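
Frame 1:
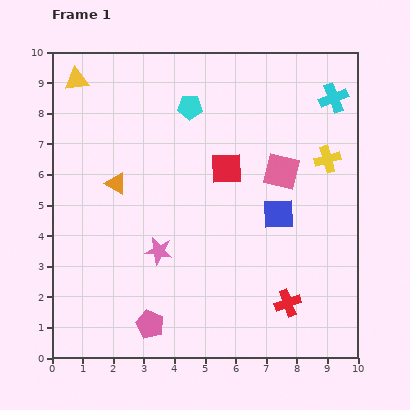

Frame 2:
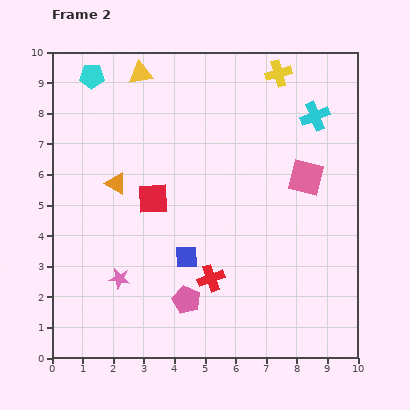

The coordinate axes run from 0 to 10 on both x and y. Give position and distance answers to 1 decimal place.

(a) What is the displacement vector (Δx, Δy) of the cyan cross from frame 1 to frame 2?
(-0.6, -0.6)

The cyan cross was at (9.2, 8.5) in frame 1 and (8.6, 7.9) in frame 2.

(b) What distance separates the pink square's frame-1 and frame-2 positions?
0.8

The pink square moved from (7.5, 6.1) to (8.3, 5.9), a distance of √(0.8² + 0.2²) ≈ 0.8.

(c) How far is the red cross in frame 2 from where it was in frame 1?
2.6

The red cross moved from (7.7, 1.8) to (5.2, 2.6), a distance of √(2.5² + 0.8²) ≈ 2.6.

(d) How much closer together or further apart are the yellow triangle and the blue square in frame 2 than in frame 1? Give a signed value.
-1.7

Distance in frame 1: 7.9. Distance in frame 2: 6.2.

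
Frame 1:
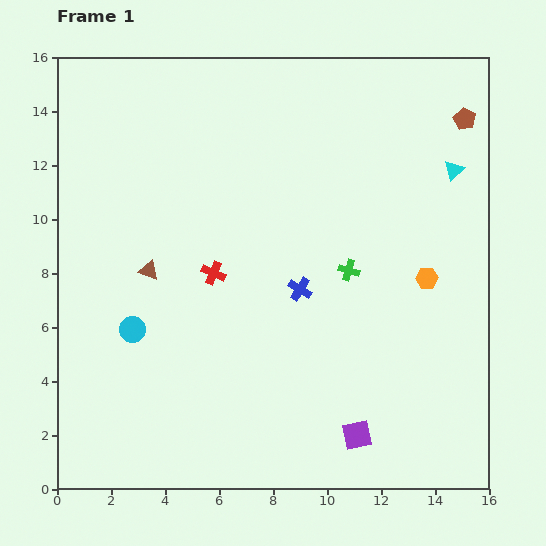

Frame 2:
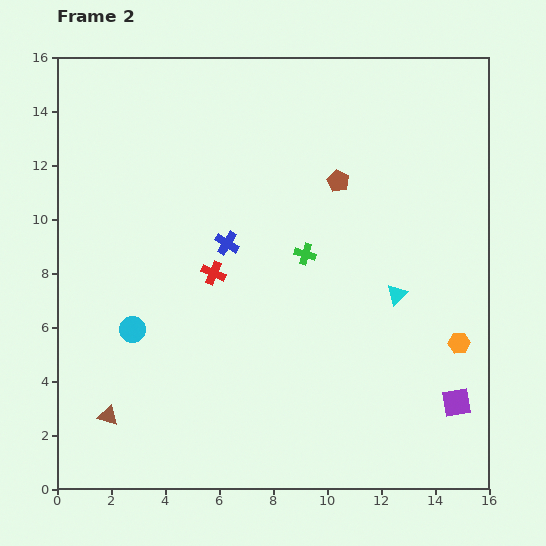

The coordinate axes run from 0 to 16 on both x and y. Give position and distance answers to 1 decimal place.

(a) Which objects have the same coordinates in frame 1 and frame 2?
the red cross, the cyan circle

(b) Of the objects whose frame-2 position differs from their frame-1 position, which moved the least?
the green cross

(moved 1.7)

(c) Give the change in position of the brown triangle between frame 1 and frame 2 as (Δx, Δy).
(-1.5, -5.4)

The brown triangle was at (3.4, 8.1) in frame 1 and (1.9, 2.7) in frame 2.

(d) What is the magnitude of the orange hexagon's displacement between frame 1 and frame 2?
2.7

The orange hexagon moved from (13.7, 7.8) to (14.9, 5.4), a distance of √(1.2² + 2.4²) ≈ 2.7.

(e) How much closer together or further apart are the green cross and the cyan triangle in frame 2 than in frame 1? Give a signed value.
-1.7

Distance in frame 1: 5.4. Distance in frame 2: 3.7.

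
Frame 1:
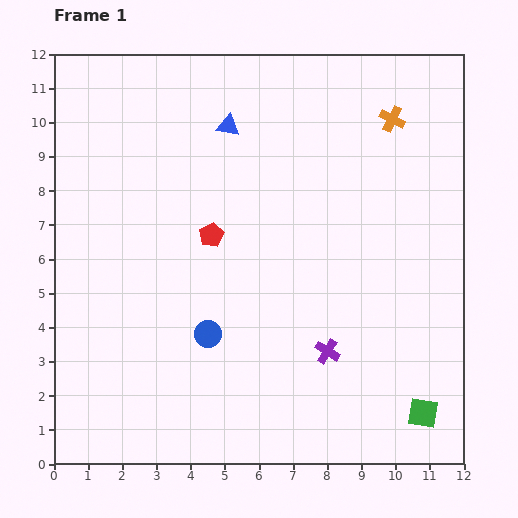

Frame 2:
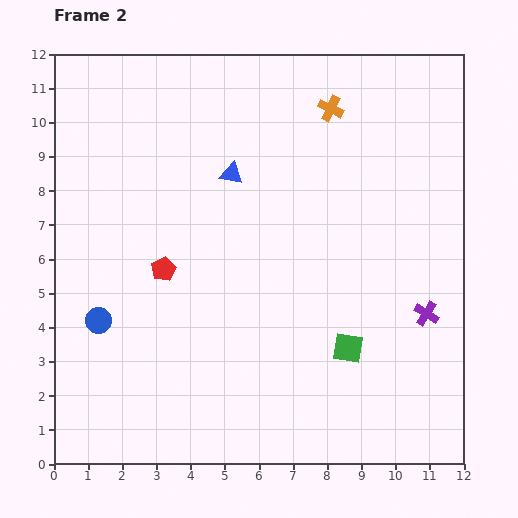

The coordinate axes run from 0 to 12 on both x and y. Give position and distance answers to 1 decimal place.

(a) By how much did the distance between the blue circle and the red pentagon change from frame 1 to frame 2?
-0.5

Distance in frame 1: 2.9. Distance in frame 2: 2.4.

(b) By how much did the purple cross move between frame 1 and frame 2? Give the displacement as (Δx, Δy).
(2.9, 1.1)

The purple cross was at (8.0, 3.3) in frame 1 and (10.9, 4.4) in frame 2.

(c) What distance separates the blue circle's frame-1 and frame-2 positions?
3.2

The blue circle moved from (4.5, 3.8) to (1.3, 4.2), a distance of √(3.2² + 0.4²) ≈ 3.2.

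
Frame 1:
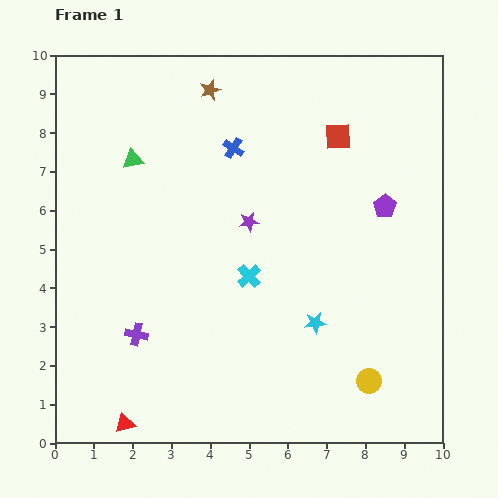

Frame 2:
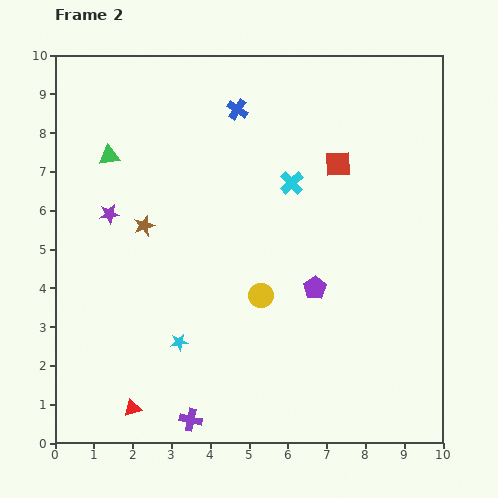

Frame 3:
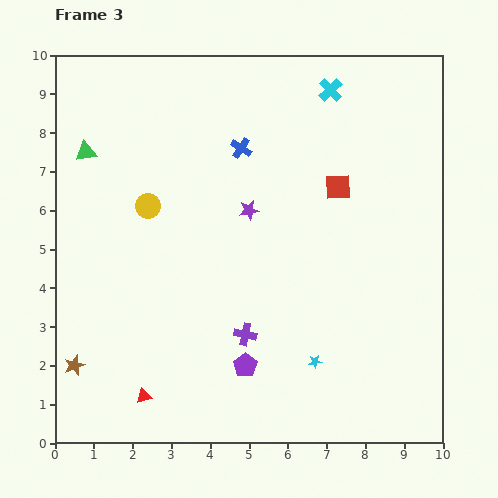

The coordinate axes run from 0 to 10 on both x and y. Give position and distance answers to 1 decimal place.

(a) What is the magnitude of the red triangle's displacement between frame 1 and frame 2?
0.4

The red triangle moved from (1.8, 0.5) to (2.0, 0.9), a distance of √(0.2² + 0.4²) ≈ 0.4.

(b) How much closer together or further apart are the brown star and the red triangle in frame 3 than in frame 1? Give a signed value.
-6.9

Distance in frame 1: 8.9. Distance in frame 3: 2.0.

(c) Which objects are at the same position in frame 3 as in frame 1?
none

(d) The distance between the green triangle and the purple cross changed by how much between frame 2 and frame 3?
-0.9

Distance in frame 2: 7.1. Distance in frame 3: 6.2.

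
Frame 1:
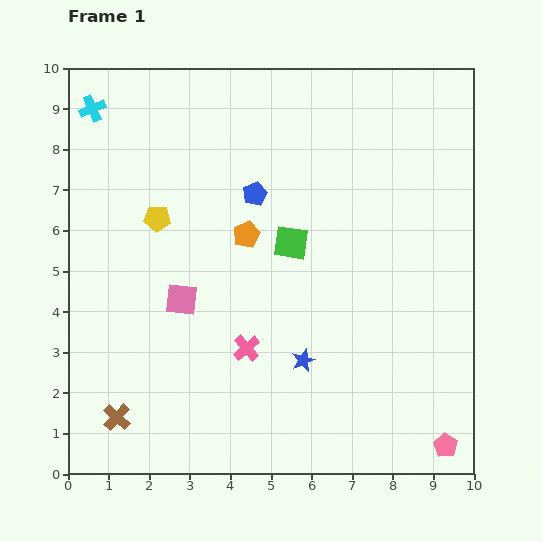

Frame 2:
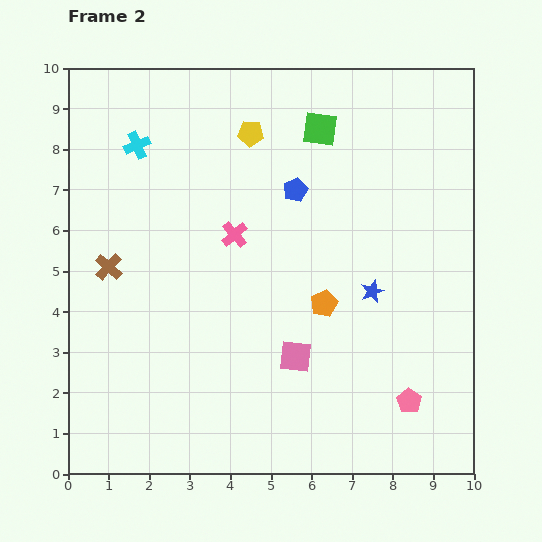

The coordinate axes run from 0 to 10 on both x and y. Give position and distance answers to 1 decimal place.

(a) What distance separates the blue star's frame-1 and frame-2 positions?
2.4

The blue star moved from (5.8, 2.8) to (7.5, 4.5), a distance of √(1.7² + 1.7²) ≈ 2.4.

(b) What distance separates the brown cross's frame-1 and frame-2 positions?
3.7

The brown cross moved from (1.2, 1.4) to (1.0, 5.1), a distance of √(0.2² + 3.7²) ≈ 3.7.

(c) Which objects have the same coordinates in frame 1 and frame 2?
none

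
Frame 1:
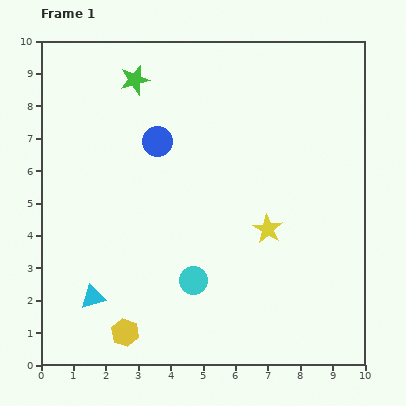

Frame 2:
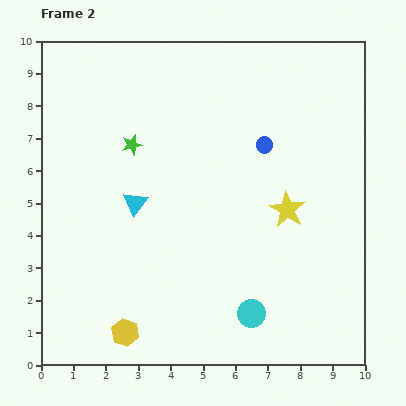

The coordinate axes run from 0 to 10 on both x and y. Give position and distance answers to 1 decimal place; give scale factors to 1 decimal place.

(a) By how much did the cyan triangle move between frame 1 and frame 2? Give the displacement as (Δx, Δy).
(1.3, 2.9)

The cyan triangle was at (1.6, 2.1) in frame 1 and (2.9, 5.0) in frame 2.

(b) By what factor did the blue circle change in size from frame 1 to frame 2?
0.6×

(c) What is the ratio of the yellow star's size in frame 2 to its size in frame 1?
1.3×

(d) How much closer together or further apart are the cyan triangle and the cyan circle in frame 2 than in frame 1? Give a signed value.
+1.9

Distance in frame 1: 3.1. Distance in frame 2: 5.0.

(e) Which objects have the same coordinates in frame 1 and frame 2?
the yellow hexagon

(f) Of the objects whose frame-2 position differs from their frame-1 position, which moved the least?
the yellow star

(moved 0.8)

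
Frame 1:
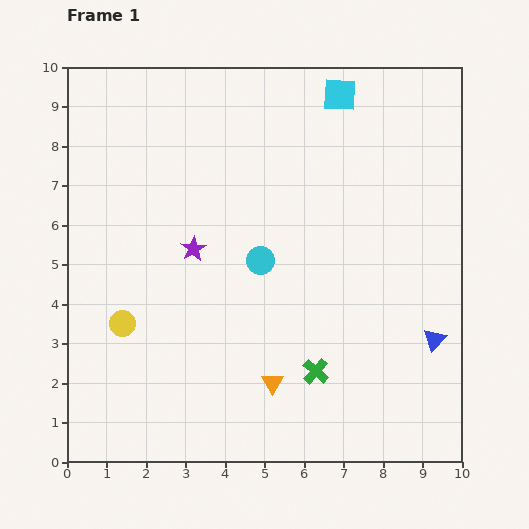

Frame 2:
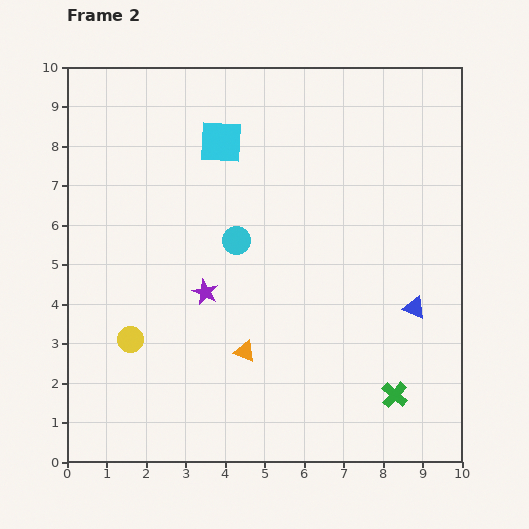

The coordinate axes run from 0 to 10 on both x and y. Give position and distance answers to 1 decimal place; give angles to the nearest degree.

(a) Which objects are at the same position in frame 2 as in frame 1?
none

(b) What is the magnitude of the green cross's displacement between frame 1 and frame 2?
2.1

The green cross moved from (6.3, 2.3) to (8.3, 1.7), a distance of √(2.0² + 0.6²) ≈ 2.1.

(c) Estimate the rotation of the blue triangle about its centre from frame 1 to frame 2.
49° counter-clockwise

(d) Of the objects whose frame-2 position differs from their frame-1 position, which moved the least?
the yellow circle

(moved 0.4)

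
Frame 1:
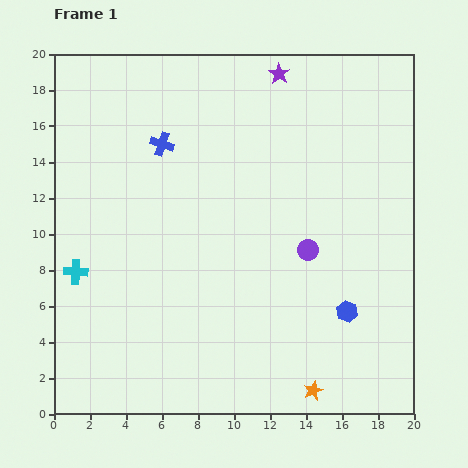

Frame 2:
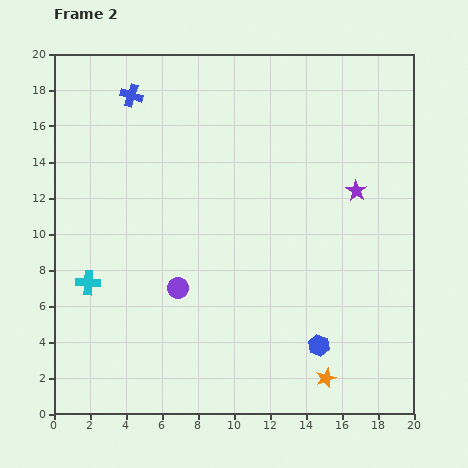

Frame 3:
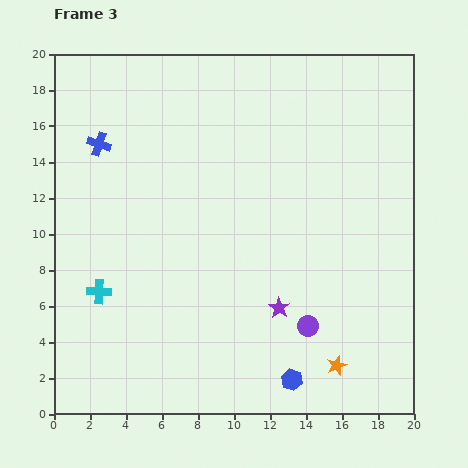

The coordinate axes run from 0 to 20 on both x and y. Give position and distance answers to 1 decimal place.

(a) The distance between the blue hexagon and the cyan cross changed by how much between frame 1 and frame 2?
-2.0

Distance in frame 1: 15.3. Distance in frame 2: 13.3.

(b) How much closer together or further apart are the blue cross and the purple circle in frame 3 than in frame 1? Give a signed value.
+5.4

Distance in frame 1: 10.0. Distance in frame 3: 15.4.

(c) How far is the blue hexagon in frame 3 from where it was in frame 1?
4.9

The blue hexagon moved from (16.3, 5.7) to (13.2, 1.9), a distance of √(3.1² + 3.8²) ≈ 4.9.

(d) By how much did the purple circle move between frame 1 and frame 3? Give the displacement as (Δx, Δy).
(0.0, -4.2)

The purple circle was at (14.1, 9.1) in frame 1 and (14.1, 4.9) in frame 3.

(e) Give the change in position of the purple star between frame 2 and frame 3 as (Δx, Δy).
(-4.3, -6.5)

The purple star was at (16.8, 12.4) in frame 2 and (12.5, 5.9) in frame 3.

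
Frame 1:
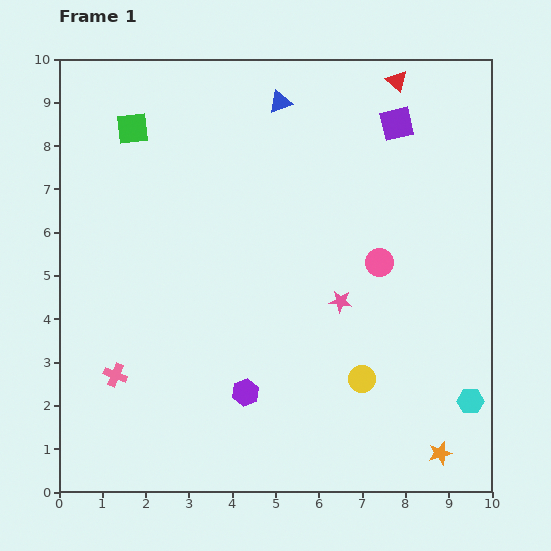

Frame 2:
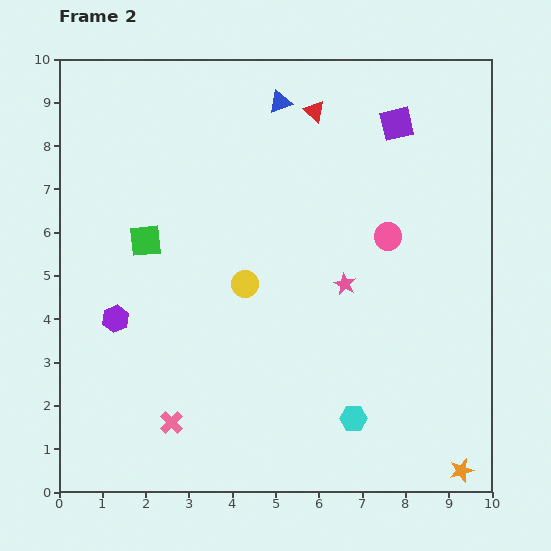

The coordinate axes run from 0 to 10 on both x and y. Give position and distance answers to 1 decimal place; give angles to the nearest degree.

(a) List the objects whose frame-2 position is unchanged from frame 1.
the purple square, the blue triangle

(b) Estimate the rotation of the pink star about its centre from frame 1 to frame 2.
21° clockwise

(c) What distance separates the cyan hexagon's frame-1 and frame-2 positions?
2.7

The cyan hexagon moved from (9.5, 2.1) to (6.8, 1.7), a distance of √(2.7² + 0.4²) ≈ 2.7.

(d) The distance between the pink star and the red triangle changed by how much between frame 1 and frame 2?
-1.2

Distance in frame 1: 5.3. Distance in frame 2: 4.1.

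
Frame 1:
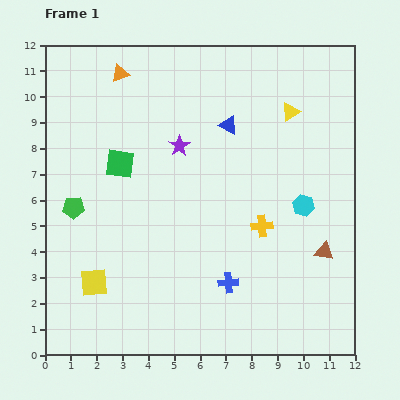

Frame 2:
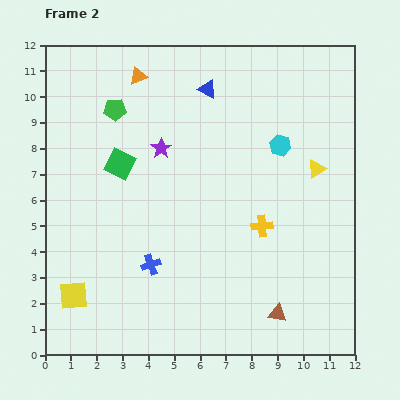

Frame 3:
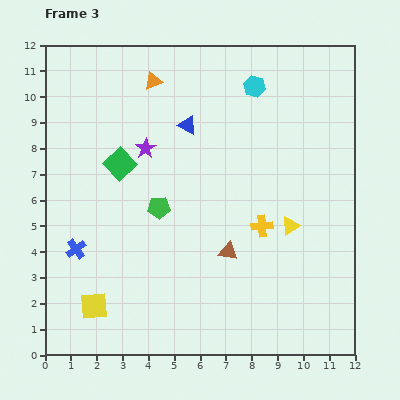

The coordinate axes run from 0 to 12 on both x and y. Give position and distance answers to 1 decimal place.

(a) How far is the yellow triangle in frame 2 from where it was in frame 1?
2.4

The yellow triangle moved from (9.5, 9.4) to (10.5, 7.2), a distance of √(1.0² + 2.2²) ≈ 2.4.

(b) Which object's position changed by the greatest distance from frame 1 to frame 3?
the blue cross

(moved 6.0; next 5.0)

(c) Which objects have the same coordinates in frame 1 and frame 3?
the yellow cross, the green square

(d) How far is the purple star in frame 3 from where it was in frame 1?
1.3

The purple star moved from (5.2, 8.1) to (3.9, 8.0), a distance of √(1.3² + 0.1²) ≈ 1.3.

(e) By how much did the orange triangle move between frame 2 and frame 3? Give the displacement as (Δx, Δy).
(0.6, -0.2)

The orange triangle was at (3.6, 10.8) in frame 2 and (4.2, 10.6) in frame 3.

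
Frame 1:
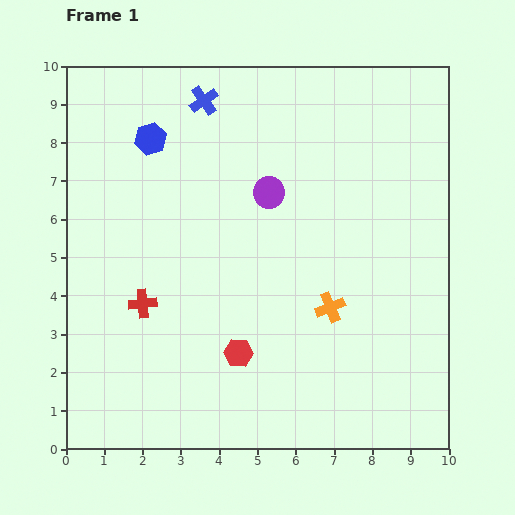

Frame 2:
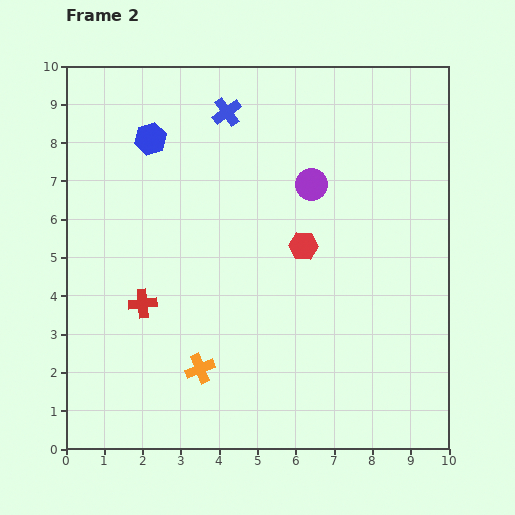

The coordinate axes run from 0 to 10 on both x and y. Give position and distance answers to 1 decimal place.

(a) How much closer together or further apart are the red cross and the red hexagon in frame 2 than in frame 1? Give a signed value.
+1.7

Distance in frame 1: 2.8. Distance in frame 2: 4.5.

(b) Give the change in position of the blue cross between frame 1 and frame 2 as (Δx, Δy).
(0.6, -0.3)

The blue cross was at (3.6, 9.1) in frame 1 and (4.2, 8.8) in frame 2.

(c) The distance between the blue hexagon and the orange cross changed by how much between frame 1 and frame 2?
-0.3

Distance in frame 1: 6.4. Distance in frame 2: 6.1.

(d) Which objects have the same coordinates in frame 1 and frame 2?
the blue hexagon, the red cross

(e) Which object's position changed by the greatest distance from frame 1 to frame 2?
the orange cross

(moved 3.8; next 3.3)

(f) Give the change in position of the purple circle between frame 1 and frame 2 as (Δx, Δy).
(1.1, 0.2)

The purple circle was at (5.3, 6.7) in frame 1 and (6.4, 6.9) in frame 2.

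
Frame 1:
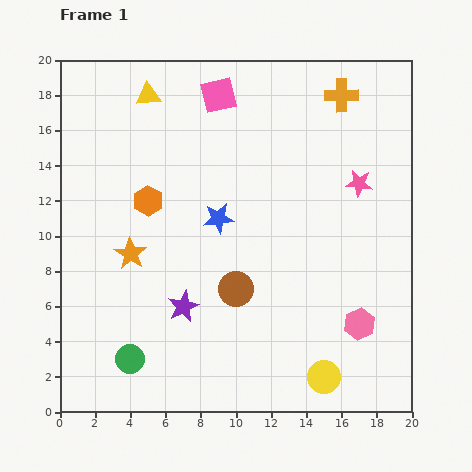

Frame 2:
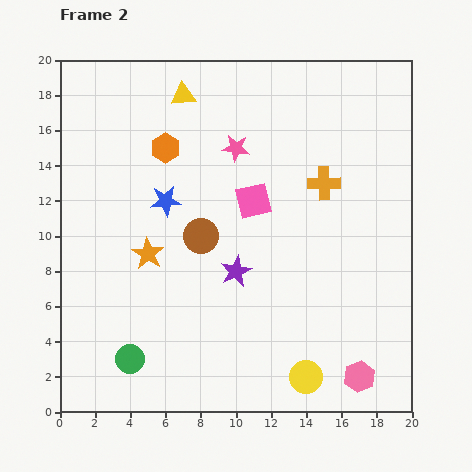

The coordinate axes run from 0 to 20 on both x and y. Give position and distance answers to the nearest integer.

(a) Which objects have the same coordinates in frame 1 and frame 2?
the green circle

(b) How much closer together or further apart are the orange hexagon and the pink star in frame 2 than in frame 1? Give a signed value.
-8

Distance in frame 1: 12. Distance in frame 2: 4.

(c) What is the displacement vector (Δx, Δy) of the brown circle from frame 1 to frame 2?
(-2, 3)

The brown circle was at (10, 7) in frame 1 and (8, 10) in frame 2.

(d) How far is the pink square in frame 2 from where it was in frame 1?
6

The pink square moved from (9, 18) to (11, 12), a distance of √(2² + 6²) ≈ 6.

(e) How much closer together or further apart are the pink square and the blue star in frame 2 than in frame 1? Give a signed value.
-2

Distance in frame 1: 7. Distance in frame 2: 5.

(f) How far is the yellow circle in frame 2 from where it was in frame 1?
1

The yellow circle moved from (15, 2) to (14, 2), a distance of √(1² + 0²) ≈ 1.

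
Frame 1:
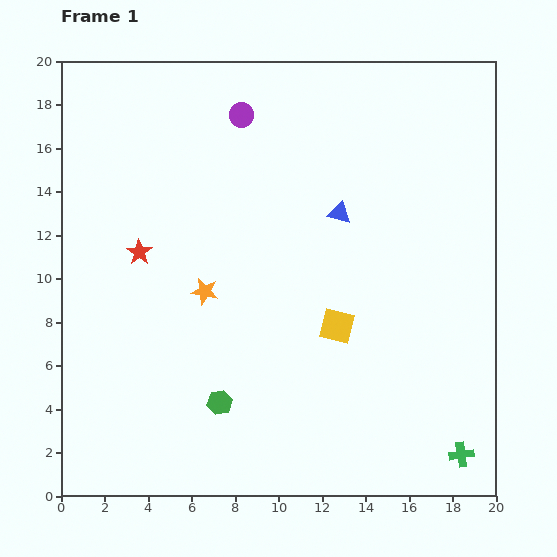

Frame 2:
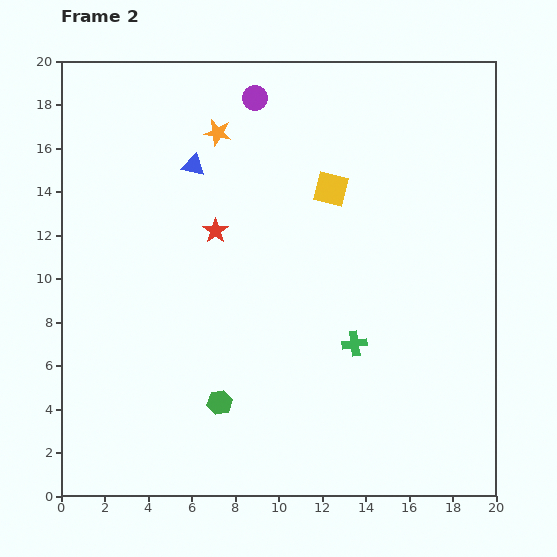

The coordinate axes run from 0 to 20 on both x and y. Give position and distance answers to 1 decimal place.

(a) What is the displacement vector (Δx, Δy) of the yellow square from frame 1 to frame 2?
(-0.3, 6.3)

The yellow square was at (12.7, 7.8) in frame 1 and (12.4, 14.1) in frame 2.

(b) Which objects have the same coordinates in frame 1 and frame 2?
the green hexagon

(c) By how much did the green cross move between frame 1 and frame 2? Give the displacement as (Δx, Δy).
(-4.9, 5.1)

The green cross was at (18.4, 1.9) in frame 1 and (13.5, 7.0) in frame 2.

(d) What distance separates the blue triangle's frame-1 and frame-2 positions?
7.1

The blue triangle moved from (12.8, 13.0) to (6.1, 15.2), a distance of √(6.7² + 2.2²) ≈ 7.1.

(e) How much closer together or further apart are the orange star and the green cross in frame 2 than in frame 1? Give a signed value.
-2.4

Distance in frame 1: 14.0. Distance in frame 2: 11.6.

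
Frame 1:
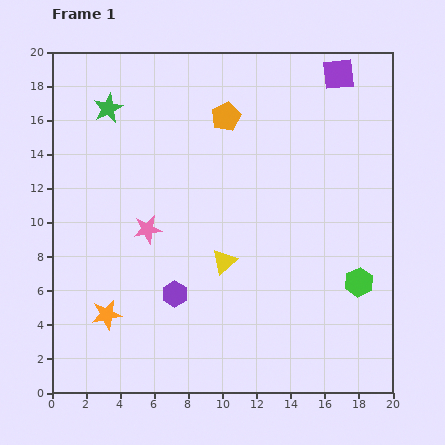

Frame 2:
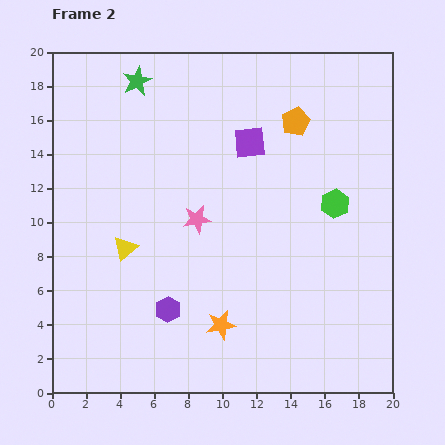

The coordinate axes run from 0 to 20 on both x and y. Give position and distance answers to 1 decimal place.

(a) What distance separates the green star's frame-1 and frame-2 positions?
2.3

The green star moved from (3.3, 16.7) to (5.0, 18.3), a distance of √(1.7² + 1.6²) ≈ 2.3.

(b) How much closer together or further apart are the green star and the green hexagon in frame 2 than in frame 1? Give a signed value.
-4.2

Distance in frame 1: 17.9. Distance in frame 2: 13.7.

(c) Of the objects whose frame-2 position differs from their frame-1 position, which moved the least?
the purple hexagon

(moved 1.0)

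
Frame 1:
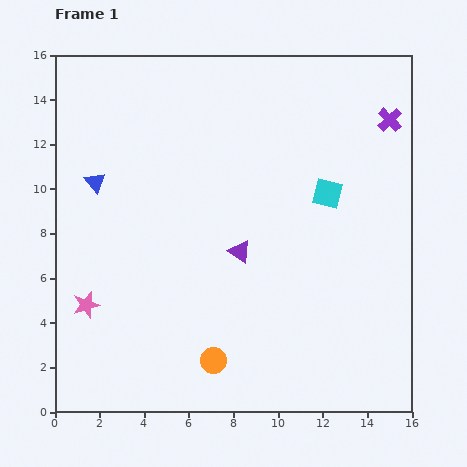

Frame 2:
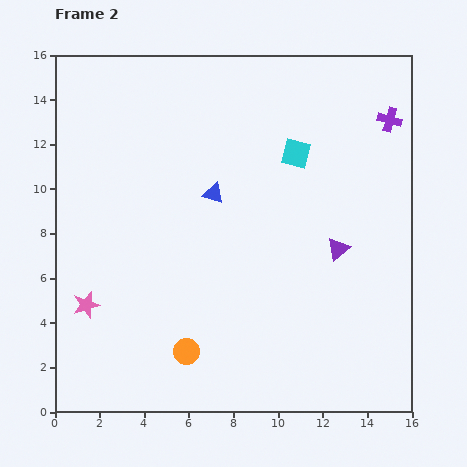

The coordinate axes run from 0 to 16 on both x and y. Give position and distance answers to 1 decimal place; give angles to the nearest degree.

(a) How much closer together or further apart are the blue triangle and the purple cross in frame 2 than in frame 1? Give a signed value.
-4.9

Distance in frame 1: 13.5. Distance in frame 2: 8.6.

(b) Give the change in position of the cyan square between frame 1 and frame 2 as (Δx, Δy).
(-1.4, 1.8)

The cyan square was at (12.2, 9.8) in frame 1 and (10.8, 11.6) in frame 2.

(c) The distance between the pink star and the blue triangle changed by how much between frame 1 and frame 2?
+2.1

Distance in frame 1: 5.5. Distance in frame 2: 7.6.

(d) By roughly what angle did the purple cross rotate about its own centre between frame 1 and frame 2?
31° counter-clockwise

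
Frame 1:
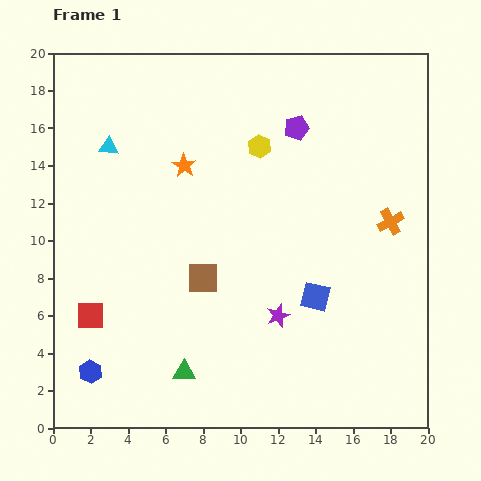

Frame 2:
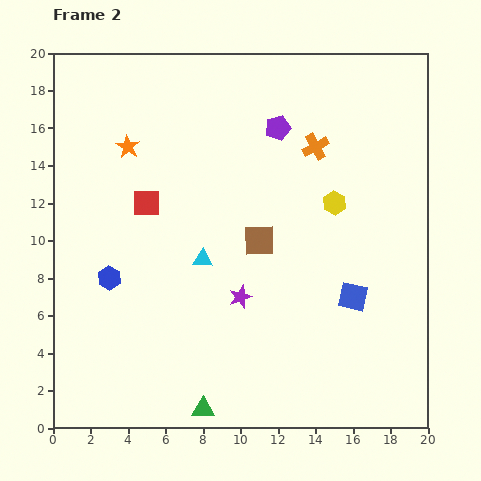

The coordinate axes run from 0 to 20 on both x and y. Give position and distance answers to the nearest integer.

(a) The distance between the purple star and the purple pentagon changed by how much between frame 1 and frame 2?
-1

Distance in frame 1: 10. Distance in frame 2: 9.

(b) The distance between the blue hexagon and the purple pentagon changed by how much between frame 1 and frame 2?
-5

Distance in frame 1: 17. Distance in frame 2: 12.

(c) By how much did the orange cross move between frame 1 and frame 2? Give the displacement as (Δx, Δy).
(-4, 4)

The orange cross was at (18, 11) in frame 1 and (14, 15) in frame 2.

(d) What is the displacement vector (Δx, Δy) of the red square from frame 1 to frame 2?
(3, 6)

The red square was at (2, 6) in frame 1 and (5, 12) in frame 2.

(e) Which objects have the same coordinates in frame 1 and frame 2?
none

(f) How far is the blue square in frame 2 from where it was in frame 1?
2

The blue square moved from (14, 7) to (16, 7), a distance of √(2² + 0²) ≈ 2.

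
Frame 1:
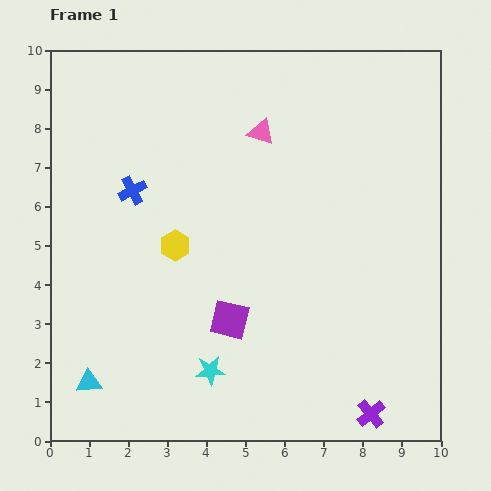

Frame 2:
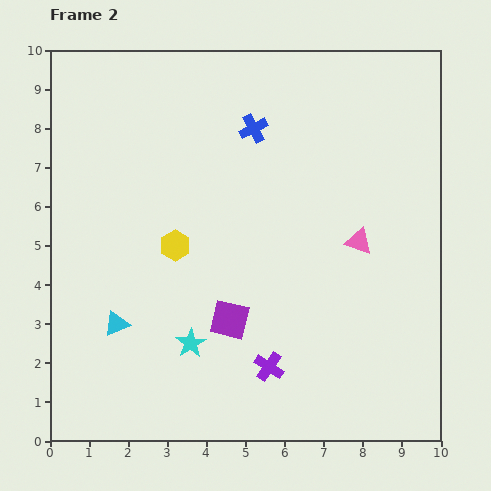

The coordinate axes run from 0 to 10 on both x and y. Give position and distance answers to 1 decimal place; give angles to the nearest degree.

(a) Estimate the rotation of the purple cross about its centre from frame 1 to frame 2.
16° counter-clockwise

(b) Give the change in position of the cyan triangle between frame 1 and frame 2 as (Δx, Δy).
(0.7, 1.5)

The cyan triangle was at (1.0, 1.5) in frame 1 and (1.7, 3.0) in frame 2.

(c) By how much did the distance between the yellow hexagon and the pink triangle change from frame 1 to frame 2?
+1.1

Distance in frame 1: 3.6. Distance in frame 2: 4.7.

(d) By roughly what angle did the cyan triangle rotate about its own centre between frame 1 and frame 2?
20° counter-clockwise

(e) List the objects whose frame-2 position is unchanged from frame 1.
the yellow hexagon, the purple square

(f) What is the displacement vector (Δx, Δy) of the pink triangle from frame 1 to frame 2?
(2.5, -2.8)

The pink triangle was at (5.4, 7.9) in frame 1 and (7.9, 5.1) in frame 2.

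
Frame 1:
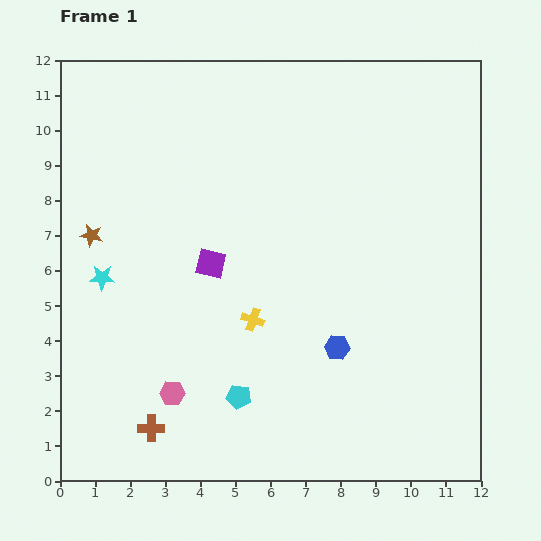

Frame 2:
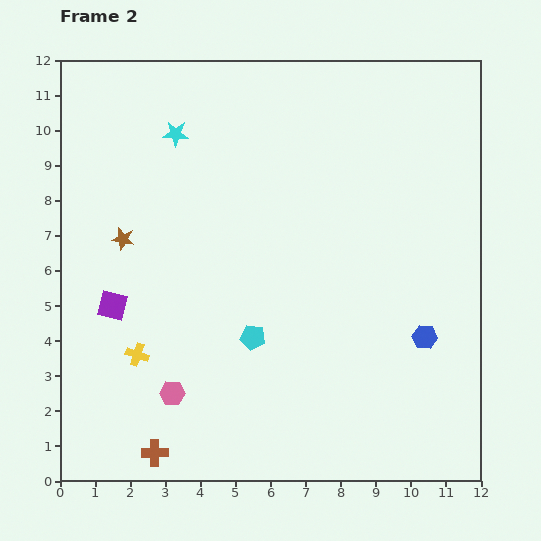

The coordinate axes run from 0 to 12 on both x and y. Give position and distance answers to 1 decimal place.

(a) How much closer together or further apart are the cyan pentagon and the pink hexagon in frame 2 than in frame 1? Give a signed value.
+0.9

Distance in frame 1: 1.9. Distance in frame 2: 2.8.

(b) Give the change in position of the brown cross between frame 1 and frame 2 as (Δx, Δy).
(0.1, -0.7)

The brown cross was at (2.6, 1.5) in frame 1 and (2.7, 0.8) in frame 2.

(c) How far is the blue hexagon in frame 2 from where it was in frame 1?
2.5

The blue hexagon moved from (7.9, 3.8) to (10.4, 4.1), a distance of √(2.5² + 0.3²) ≈ 2.5.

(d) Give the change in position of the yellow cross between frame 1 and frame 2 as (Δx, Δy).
(-3.3, -1.0)

The yellow cross was at (5.5, 4.6) in frame 1 and (2.2, 3.6) in frame 2.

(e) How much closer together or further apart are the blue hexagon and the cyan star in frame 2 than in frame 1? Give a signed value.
+2.2

Distance in frame 1: 7.0. Distance in frame 2: 9.2.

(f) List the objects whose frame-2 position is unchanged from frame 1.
the pink hexagon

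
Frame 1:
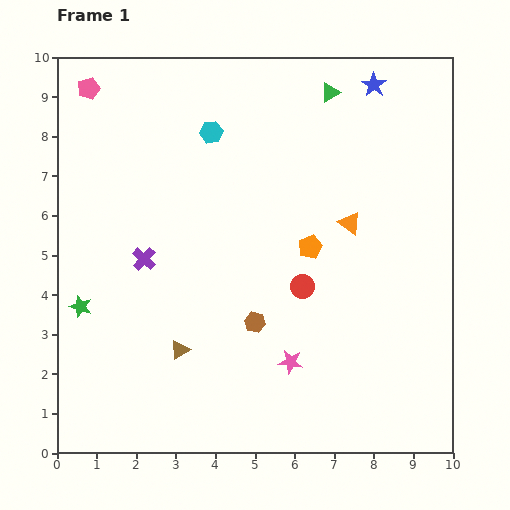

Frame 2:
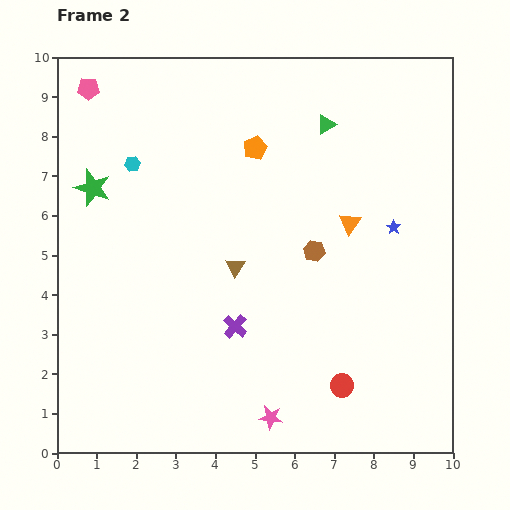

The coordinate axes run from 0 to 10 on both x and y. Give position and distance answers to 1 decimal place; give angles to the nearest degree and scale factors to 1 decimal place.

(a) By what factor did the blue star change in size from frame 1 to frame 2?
0.6×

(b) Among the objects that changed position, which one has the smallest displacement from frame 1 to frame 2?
the green triangle

(moved 0.8)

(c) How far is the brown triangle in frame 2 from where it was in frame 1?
2.5

The brown triangle moved from (3.1, 2.6) to (4.5, 4.7), a distance of √(1.4² + 2.1²) ≈ 2.5.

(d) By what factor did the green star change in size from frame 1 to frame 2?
1.6×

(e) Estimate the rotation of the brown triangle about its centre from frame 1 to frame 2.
26° counter-clockwise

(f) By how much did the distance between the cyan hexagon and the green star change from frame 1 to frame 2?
-4.3

Distance in frame 1: 5.5. Distance in frame 2: 1.2.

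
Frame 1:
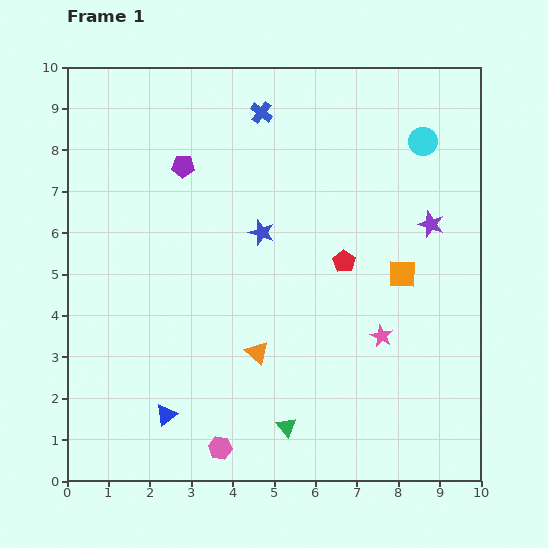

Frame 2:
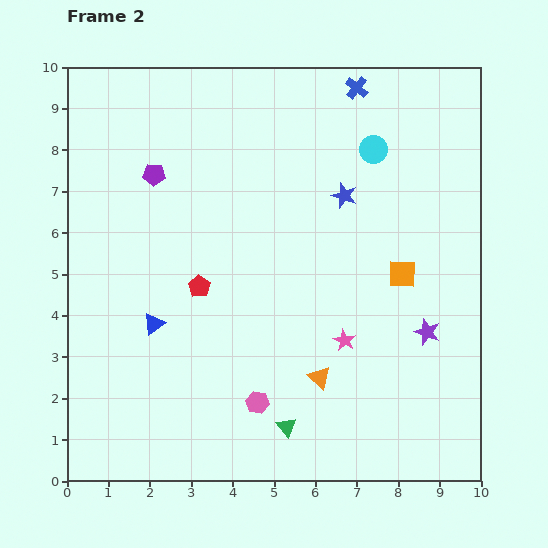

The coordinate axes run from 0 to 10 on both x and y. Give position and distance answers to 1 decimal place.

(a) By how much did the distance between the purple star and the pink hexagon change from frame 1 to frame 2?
-3.0

Distance in frame 1: 7.4. Distance in frame 2: 4.4.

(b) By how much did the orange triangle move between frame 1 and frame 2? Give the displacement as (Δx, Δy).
(1.5, -0.6)

The orange triangle was at (4.6, 3.1) in frame 1 and (6.1, 2.5) in frame 2.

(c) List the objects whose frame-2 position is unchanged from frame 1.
the green triangle, the orange square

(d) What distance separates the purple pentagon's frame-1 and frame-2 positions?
0.7

The purple pentagon moved from (2.8, 7.6) to (2.1, 7.4), a distance of √(0.7² + 0.2²) ≈ 0.7.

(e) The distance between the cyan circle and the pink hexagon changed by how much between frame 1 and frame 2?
-2.2

Distance in frame 1: 8.9. Distance in frame 2: 6.7.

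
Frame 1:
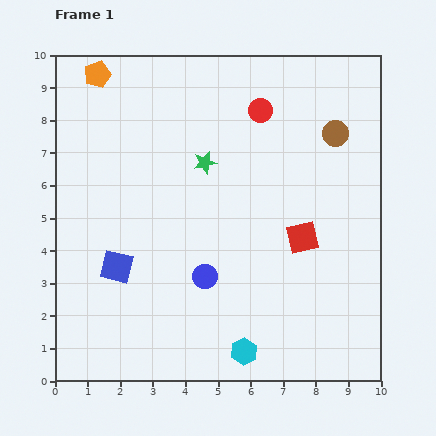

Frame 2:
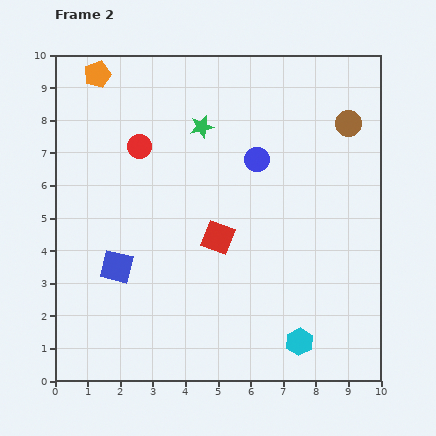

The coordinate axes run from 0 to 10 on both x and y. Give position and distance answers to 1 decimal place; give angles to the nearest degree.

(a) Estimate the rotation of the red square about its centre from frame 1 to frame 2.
34° clockwise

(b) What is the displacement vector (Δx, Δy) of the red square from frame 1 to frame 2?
(-2.6, 0.0)

The red square was at (7.6, 4.4) in frame 1 and (5.0, 4.4) in frame 2.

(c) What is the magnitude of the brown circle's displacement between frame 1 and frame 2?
0.5

The brown circle moved from (8.6, 7.6) to (9.0, 7.9), a distance of √(0.4² + 0.3²) ≈ 0.5.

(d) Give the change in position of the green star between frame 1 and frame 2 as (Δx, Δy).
(-0.1, 1.1)

The green star was at (4.6, 6.7) in frame 1 and (4.5, 7.8) in frame 2.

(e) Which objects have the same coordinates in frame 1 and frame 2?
the blue square, the orange pentagon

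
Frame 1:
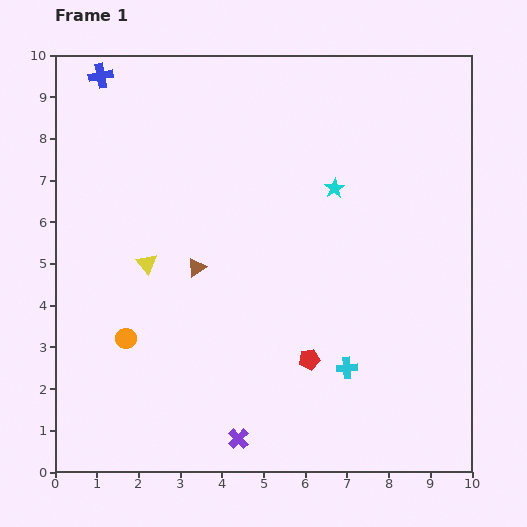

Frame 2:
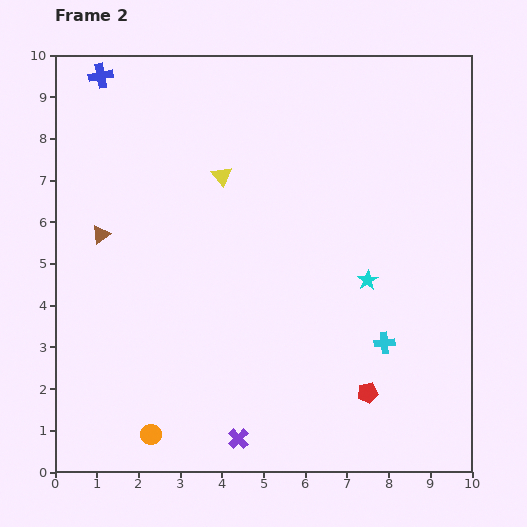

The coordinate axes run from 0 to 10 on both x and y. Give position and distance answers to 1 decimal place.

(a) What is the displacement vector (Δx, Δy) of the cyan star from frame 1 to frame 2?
(0.8, -2.2)

The cyan star was at (6.7, 6.8) in frame 1 and (7.5, 4.6) in frame 2.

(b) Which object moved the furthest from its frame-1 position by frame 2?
the yellow triangle

(moved 2.8; next 2.4)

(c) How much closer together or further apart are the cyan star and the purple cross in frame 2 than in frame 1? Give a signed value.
-1.5

Distance in frame 1: 6.4. Distance in frame 2: 4.9.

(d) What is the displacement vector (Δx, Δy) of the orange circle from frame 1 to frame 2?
(0.6, -2.3)

The orange circle was at (1.7, 3.2) in frame 1 and (2.3, 0.9) in frame 2.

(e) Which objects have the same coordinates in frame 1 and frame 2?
the blue cross, the purple cross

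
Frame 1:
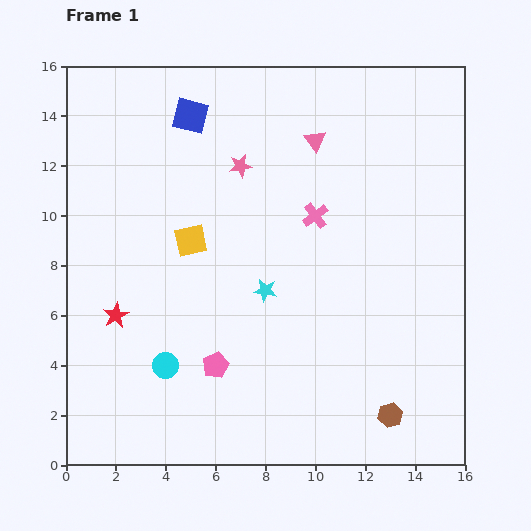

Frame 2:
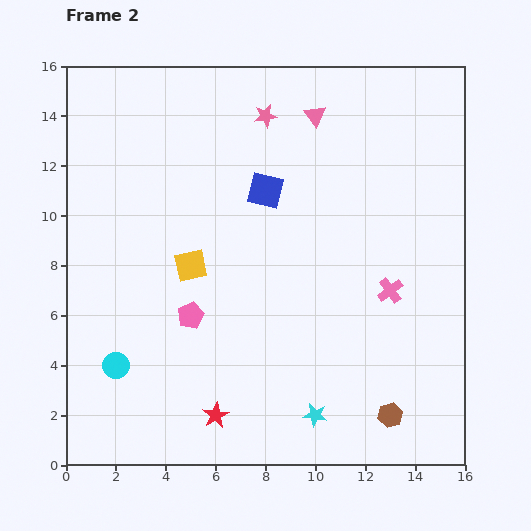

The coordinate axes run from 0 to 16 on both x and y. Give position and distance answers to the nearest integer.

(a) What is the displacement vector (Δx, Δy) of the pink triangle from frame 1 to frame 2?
(0, 1)

The pink triangle was at (10, 13) in frame 1 and (10, 14) in frame 2.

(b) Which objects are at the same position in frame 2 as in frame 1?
the brown hexagon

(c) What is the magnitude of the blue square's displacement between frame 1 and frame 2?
4

The blue square moved from (5, 14) to (8, 11), a distance of √(3² + 3²) ≈ 4.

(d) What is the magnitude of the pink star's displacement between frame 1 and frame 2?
2

The pink star moved from (7, 12) to (8, 14), a distance of √(1² + 2²) ≈ 2.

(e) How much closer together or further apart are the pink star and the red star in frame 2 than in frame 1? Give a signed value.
+4

Distance in frame 1: 8. Distance in frame 2: 12.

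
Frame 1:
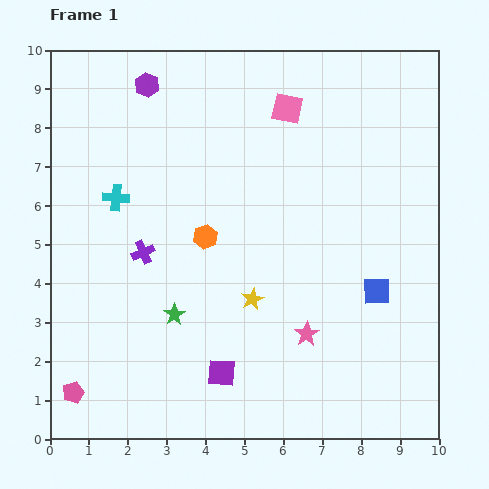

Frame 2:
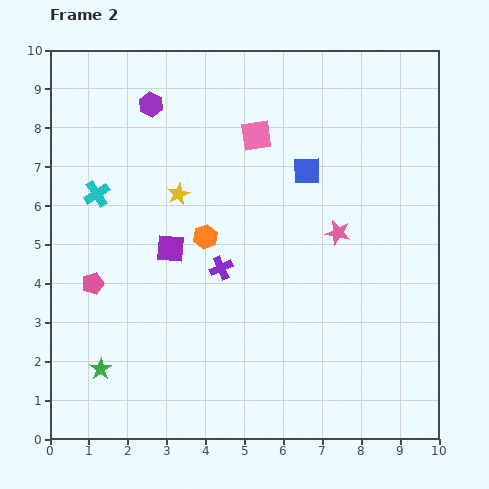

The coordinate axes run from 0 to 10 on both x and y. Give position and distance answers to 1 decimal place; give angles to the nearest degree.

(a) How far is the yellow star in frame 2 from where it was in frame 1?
3.3

The yellow star moved from (5.2, 3.6) to (3.3, 6.3), a distance of √(1.9² + 2.7²) ≈ 3.3.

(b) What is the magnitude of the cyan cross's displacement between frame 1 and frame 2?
0.5

The cyan cross moved from (1.7, 6.2) to (1.2, 6.3), a distance of √(0.5² + 0.1²) ≈ 0.5.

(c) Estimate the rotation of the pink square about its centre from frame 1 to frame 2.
20° counter-clockwise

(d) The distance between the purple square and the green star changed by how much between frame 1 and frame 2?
+1.7

Distance in frame 1: 1.9. Distance in frame 2: 3.6.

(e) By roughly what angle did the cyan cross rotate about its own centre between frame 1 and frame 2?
38° counter-clockwise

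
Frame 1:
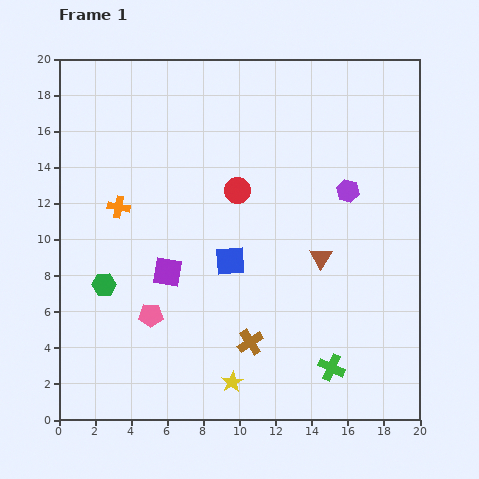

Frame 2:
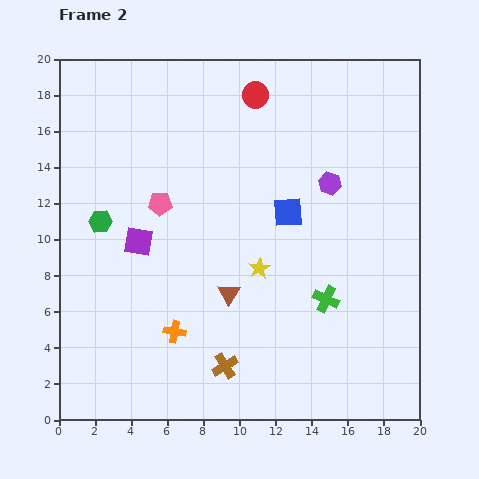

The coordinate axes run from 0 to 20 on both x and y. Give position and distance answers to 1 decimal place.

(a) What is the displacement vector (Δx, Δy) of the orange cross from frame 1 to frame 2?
(3.1, -6.9)

The orange cross was at (3.3, 11.8) in frame 1 and (6.4, 4.9) in frame 2.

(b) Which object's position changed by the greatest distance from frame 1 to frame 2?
the orange cross

(moved 7.6; next 6.5)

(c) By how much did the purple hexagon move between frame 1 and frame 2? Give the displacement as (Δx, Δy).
(-1.0, 0.4)

The purple hexagon was at (16.0, 12.7) in frame 1 and (15.0, 13.1) in frame 2.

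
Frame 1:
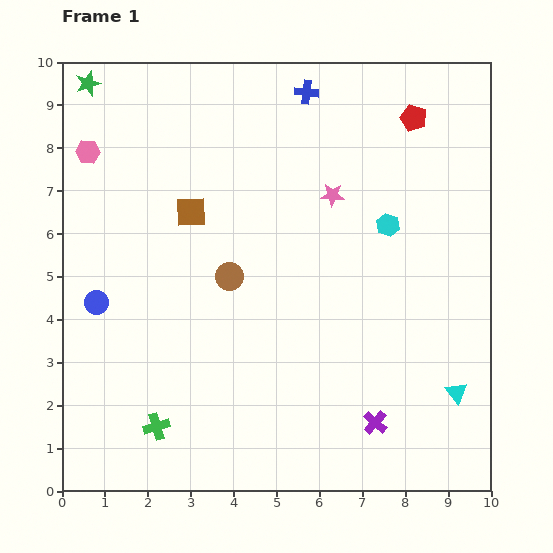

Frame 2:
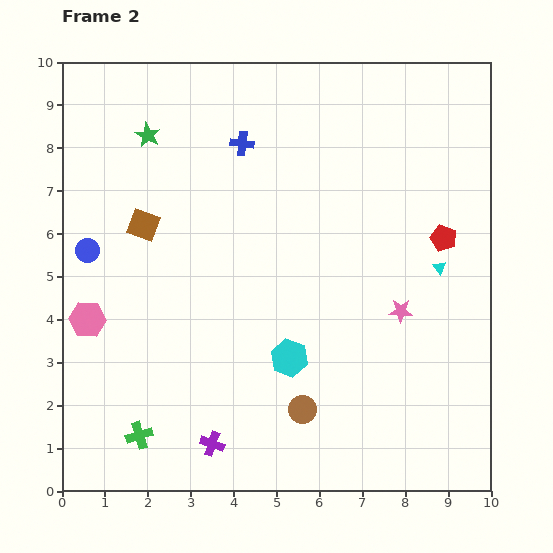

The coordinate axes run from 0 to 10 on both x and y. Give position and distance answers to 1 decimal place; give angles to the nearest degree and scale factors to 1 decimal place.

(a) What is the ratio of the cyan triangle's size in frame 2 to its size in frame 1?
0.6×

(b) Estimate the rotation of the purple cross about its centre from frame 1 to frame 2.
21° counter-clockwise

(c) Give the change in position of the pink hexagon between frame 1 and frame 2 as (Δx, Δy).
(0.0, -3.9)

The pink hexagon was at (0.6, 7.9) in frame 1 and (0.6, 4.0) in frame 2.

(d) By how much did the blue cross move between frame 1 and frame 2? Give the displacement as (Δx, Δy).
(-1.5, -1.2)

The blue cross was at (5.7, 9.3) in frame 1 and (4.2, 8.1) in frame 2.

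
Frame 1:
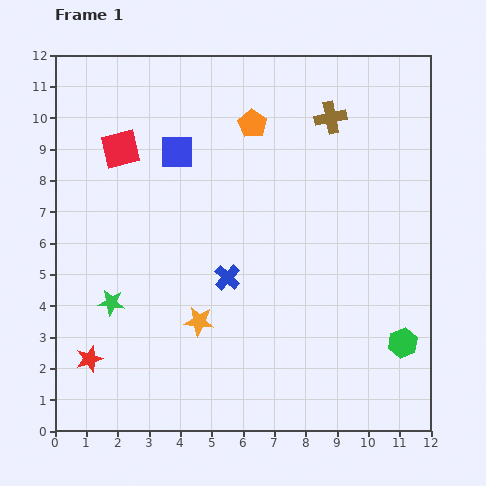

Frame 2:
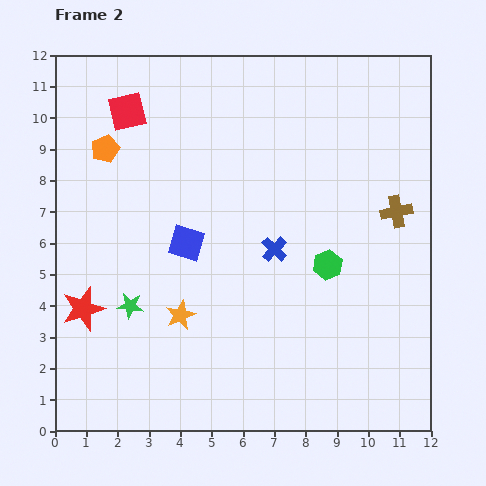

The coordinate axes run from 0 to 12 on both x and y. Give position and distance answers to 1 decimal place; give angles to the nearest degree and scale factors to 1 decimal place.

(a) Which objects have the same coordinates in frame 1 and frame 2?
none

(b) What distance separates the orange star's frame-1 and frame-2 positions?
0.6

The orange star moved from (4.6, 3.5) to (4.0, 3.7), a distance of √(0.6² + 0.2²) ≈ 0.6.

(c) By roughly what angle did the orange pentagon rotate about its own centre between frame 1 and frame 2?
18° clockwise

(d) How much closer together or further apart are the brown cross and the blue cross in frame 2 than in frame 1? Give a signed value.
-2.0

Distance in frame 1: 6.1. Distance in frame 2: 4.1.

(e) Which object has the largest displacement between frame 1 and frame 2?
the orange pentagon

(moved 4.8; next 3.7)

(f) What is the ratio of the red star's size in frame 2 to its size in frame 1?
1.6×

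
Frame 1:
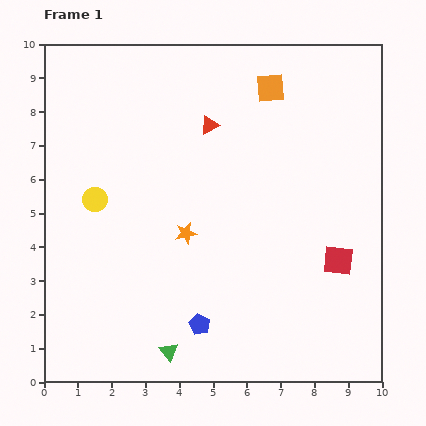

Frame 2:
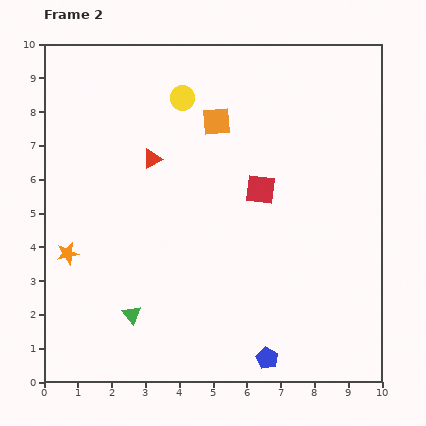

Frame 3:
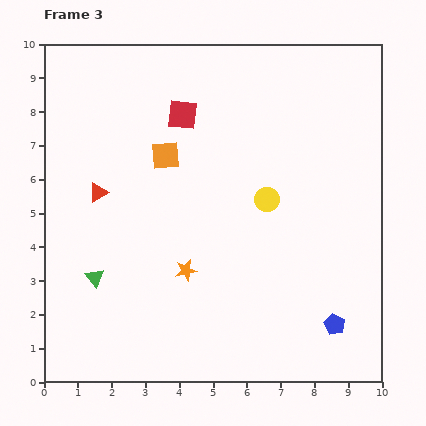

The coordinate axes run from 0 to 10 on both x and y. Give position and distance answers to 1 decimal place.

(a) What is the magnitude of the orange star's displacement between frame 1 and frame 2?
3.6

The orange star moved from (4.2, 4.4) to (0.7, 3.8), a distance of √(3.5² + 0.6²) ≈ 3.6.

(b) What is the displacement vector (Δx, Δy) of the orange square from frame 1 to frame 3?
(-3.1, -2.0)

The orange square was at (6.7, 8.7) in frame 1 and (3.6, 6.7) in frame 3.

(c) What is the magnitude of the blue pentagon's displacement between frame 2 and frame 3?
2.2

The blue pentagon moved from (6.6, 0.7) to (8.6, 1.7), a distance of √(2.0² + 1.0²) ≈ 2.2.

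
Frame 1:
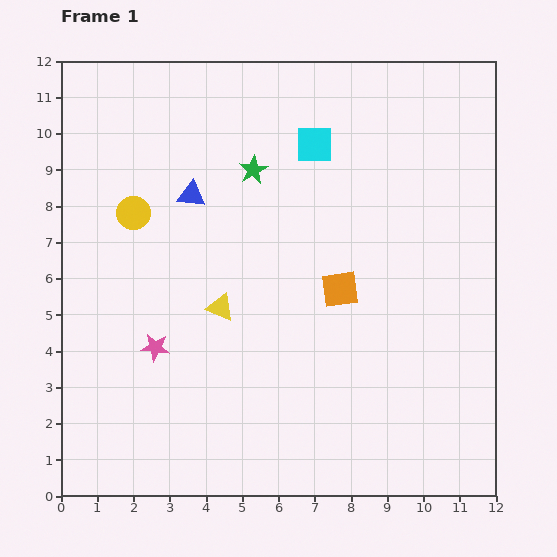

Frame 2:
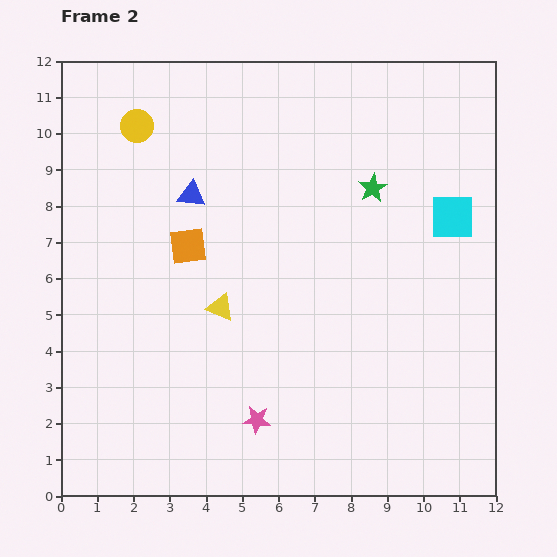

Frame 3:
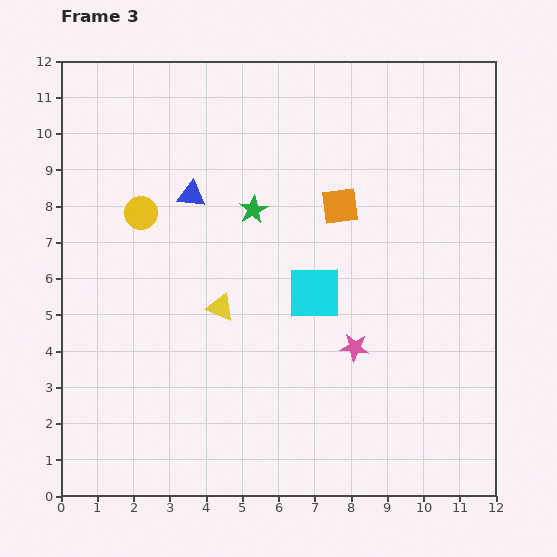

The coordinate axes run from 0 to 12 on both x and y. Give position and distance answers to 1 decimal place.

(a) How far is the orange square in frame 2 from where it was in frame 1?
4.4

The orange square moved from (7.7, 5.7) to (3.5, 6.9), a distance of √(4.2² + 1.2²) ≈ 4.4.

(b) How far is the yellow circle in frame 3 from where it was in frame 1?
0.2

The yellow circle moved from (2.0, 7.8) to (2.2, 7.8), a distance of √(0.2² + 0.0²) ≈ 0.2.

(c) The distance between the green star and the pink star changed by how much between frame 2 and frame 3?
-2.5

Distance in frame 2: 7.2. Distance in frame 3: 4.7.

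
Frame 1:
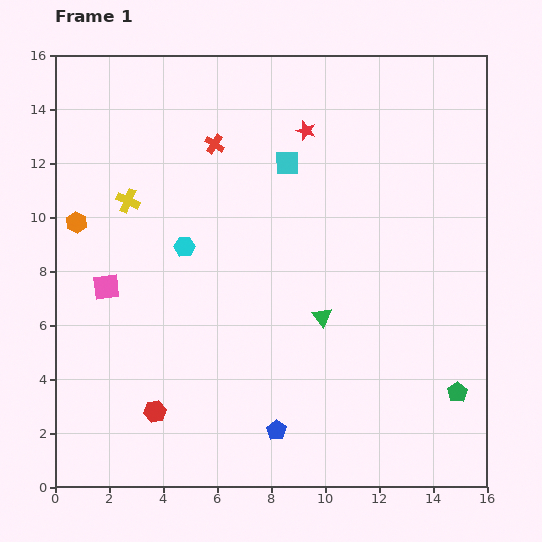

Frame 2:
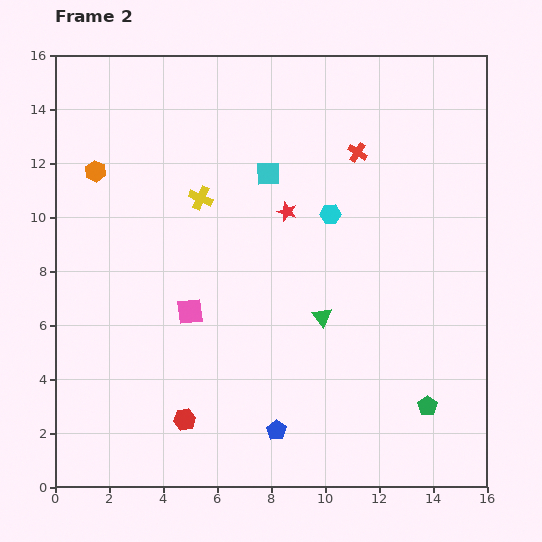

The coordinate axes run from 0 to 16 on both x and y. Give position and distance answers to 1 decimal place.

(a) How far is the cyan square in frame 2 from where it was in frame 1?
0.8

The cyan square moved from (8.6, 12.0) to (7.9, 11.6), a distance of √(0.7² + 0.4²) ≈ 0.8.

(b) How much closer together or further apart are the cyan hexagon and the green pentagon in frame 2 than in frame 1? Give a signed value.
-3.5

Distance in frame 1: 11.5. Distance in frame 2: 8.0.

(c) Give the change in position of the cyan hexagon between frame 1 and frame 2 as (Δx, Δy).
(5.4, 1.2)

The cyan hexagon was at (4.8, 8.9) in frame 1 and (10.2, 10.1) in frame 2.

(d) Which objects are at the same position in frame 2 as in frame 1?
the green triangle, the blue pentagon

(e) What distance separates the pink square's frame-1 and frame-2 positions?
3.2

The pink square moved from (1.9, 7.4) to (5.0, 6.5), a distance of √(3.1² + 0.9²) ≈ 3.2.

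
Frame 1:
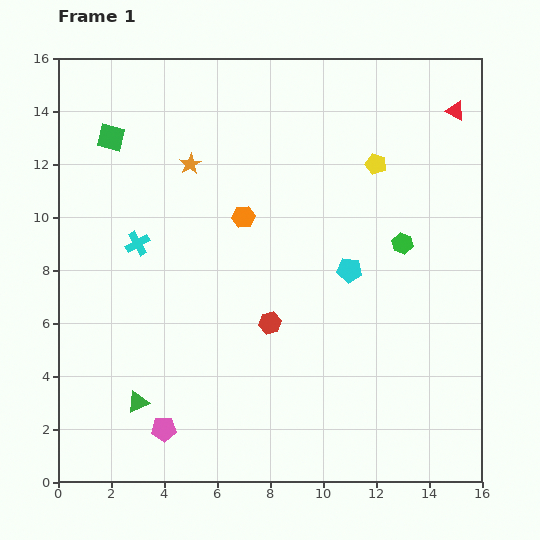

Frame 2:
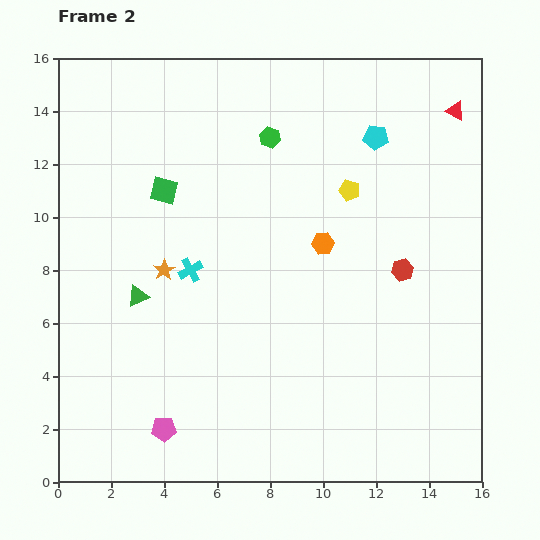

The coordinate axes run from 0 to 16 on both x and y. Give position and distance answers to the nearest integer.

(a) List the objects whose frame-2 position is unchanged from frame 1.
the pink pentagon, the red triangle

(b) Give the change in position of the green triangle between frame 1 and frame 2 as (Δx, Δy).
(0, 4)

The green triangle was at (3, 3) in frame 1 and (3, 7) in frame 2.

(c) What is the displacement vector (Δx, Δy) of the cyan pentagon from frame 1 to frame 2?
(1, 5)

The cyan pentagon was at (11, 8) in frame 1 and (12, 13) in frame 2.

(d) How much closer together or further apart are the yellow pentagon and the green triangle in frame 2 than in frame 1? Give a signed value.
-4

Distance in frame 1: 13. Distance in frame 2: 9.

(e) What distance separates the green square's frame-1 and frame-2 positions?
3

The green square moved from (2, 13) to (4, 11), a distance of √(2² + 2²) ≈ 3.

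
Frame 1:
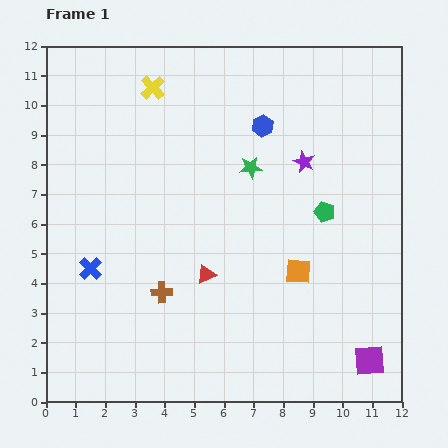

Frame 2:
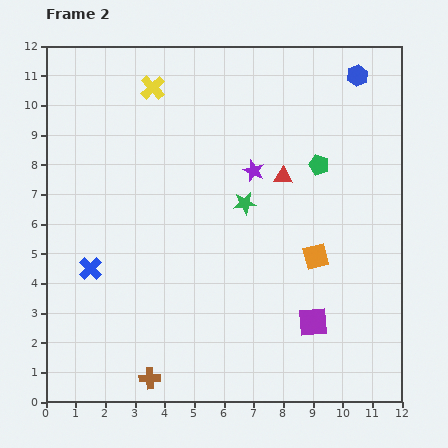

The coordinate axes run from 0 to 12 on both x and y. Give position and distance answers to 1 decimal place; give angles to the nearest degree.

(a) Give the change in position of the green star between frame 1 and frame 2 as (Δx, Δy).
(-0.2, -1.2)

The green star was at (6.9, 7.9) in frame 1 and (6.7, 6.7) in frame 2.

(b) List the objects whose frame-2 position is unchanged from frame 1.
the blue cross, the yellow cross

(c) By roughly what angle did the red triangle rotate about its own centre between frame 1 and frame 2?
26° clockwise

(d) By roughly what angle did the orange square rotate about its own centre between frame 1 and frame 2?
18° counter-clockwise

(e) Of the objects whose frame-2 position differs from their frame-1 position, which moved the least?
the orange square

(moved 0.8)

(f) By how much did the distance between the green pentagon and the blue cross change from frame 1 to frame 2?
+0.4

Distance in frame 1: 8.1. Distance in frame 2: 8.5.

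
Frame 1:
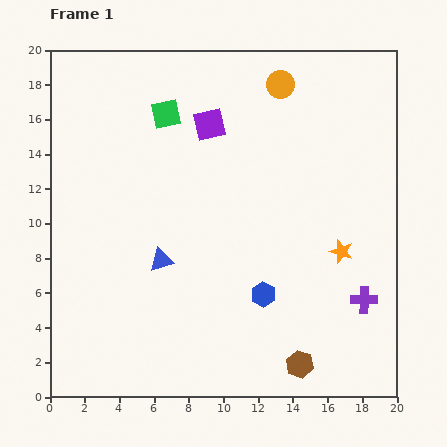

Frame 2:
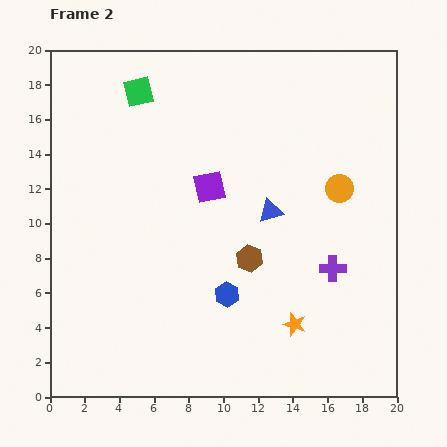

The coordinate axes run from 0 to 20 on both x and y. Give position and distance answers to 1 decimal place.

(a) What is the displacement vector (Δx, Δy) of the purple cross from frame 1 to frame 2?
(-1.8, 1.8)

The purple cross was at (18.1, 5.6) in frame 1 and (16.3, 7.4) in frame 2.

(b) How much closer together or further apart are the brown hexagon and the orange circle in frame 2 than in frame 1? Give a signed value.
-9.5

Distance in frame 1: 16.1. Distance in frame 2: 6.6.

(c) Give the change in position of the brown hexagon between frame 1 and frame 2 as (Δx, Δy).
(-2.9, 6.1)

The brown hexagon was at (14.4, 1.9) in frame 1 and (11.5, 8.0) in frame 2.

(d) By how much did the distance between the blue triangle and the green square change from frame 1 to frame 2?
+1.9

Distance in frame 1: 8.4. Distance in frame 2: 10.3.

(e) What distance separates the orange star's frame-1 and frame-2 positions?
5.0

The orange star moved from (16.8, 8.4) to (14.1, 4.2), a distance of √(2.7² + 4.2²) ≈ 5.0.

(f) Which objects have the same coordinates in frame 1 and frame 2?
none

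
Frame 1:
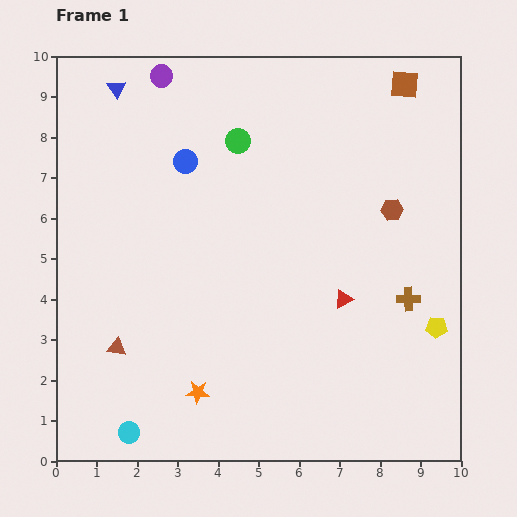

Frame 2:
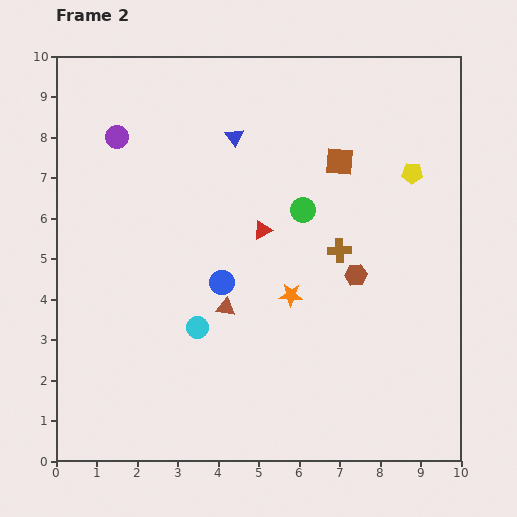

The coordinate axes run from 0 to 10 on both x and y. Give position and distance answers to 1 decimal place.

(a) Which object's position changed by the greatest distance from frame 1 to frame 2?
the yellow pentagon

(moved 3.8; next 3.3)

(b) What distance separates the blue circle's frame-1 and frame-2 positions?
3.1

The blue circle moved from (3.2, 7.4) to (4.1, 4.4), a distance of √(0.9² + 3.0²) ≈ 3.1.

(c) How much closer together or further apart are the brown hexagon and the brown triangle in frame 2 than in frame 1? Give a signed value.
-4.3

Distance in frame 1: 7.6. Distance in frame 2: 3.3.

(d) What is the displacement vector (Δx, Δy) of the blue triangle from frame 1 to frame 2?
(2.9, -1.2)

The blue triangle was at (1.5, 9.2) in frame 1 and (4.4, 8.0) in frame 2.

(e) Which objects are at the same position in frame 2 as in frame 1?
none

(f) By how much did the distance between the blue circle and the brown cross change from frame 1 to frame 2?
-3.5

Distance in frame 1: 6.5. Distance in frame 2: 3.0.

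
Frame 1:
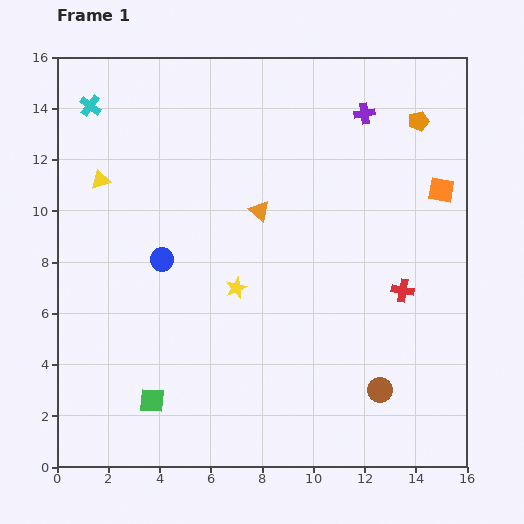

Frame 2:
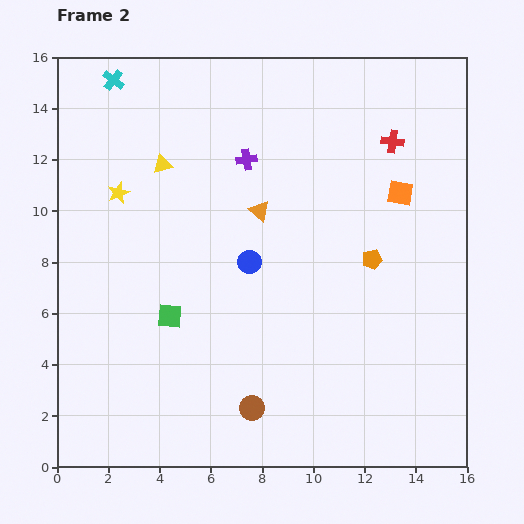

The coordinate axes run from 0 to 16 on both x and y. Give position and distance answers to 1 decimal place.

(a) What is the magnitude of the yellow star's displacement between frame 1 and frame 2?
5.9

The yellow star moved from (7.0, 7.0) to (2.4, 10.7), a distance of √(4.6² + 3.7²) ≈ 5.9.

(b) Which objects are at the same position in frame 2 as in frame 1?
the orange triangle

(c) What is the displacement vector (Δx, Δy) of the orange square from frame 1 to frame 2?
(-1.6, -0.1)

The orange square was at (15.0, 10.8) in frame 1 and (13.4, 10.7) in frame 2.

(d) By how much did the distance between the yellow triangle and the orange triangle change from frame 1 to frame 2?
-2.1

Distance in frame 1: 6.3. Distance in frame 2: 4.2.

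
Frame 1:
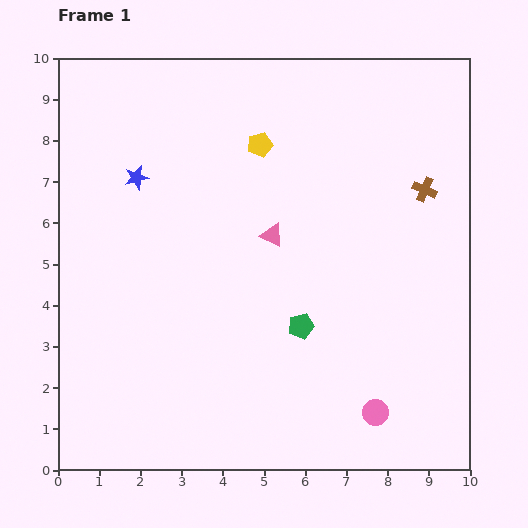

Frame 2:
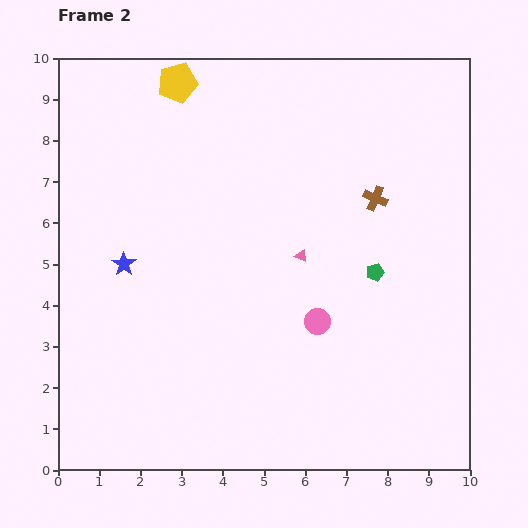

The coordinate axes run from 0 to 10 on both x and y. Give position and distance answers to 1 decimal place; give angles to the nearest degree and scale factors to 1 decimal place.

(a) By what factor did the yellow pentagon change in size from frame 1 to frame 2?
1.6×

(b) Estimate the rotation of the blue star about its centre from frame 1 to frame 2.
23° counter-clockwise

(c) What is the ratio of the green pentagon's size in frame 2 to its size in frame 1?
0.7×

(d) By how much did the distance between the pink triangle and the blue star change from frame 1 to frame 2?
+0.7

Distance in frame 1: 3.6. Distance in frame 2: 4.3.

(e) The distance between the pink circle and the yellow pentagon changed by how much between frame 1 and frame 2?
-0.4

Distance in frame 1: 7.1. Distance in frame 2: 6.7.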